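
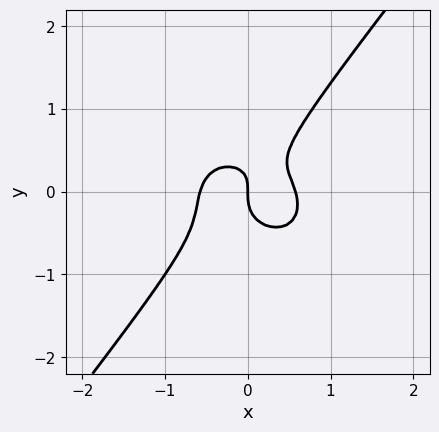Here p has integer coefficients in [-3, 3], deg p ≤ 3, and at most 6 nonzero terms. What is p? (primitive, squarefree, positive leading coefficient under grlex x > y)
First, deg p = 3.
Next, from the axis intercepts and sections: it crosses the y-axis at the gridline y = 0; it meets the x-axis at x = 0 (among the integer gridlines).
Finally, these observations pin down the coefficients.

3*x^3 + 2*x*y^2 - 3*y^3 + x*y - x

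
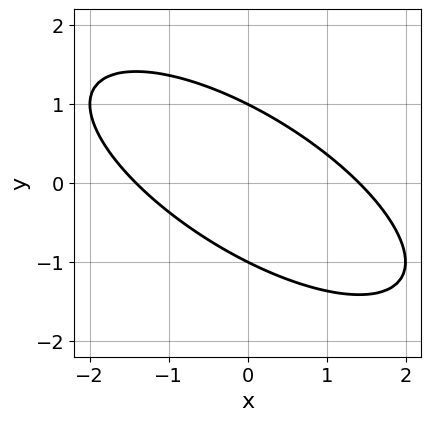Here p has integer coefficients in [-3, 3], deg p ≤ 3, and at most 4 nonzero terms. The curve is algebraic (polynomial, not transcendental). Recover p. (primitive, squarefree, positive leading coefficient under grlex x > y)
x^2 + 2*x*y + 2*y^2 - 2

Degree: no degree-1 curve has this shape, so deg p = 2.
From the axis intercepts and sections: among the integer gridlines, it crosses the y-axis at y ∈ {-1, 1}.
Together with the visible shape, these determine p as stated.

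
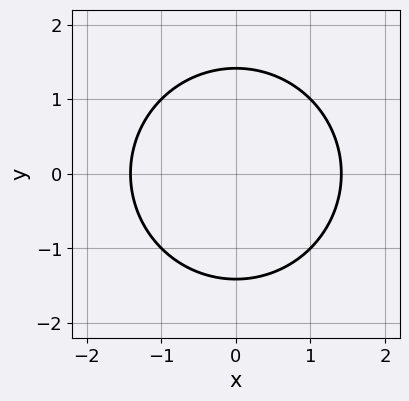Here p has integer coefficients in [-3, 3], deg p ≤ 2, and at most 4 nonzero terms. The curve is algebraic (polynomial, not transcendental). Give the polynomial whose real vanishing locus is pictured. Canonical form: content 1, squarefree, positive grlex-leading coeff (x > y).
x^2 + y^2 - 2

1. Degree: the shape is more complex than any degree-1 curve, so deg p = 2.
2. Symmetries: mirror symmetry x ↦ −x ⇒ only even powers of x; mirror symmetry y ↦ −y ⇒ only even powers of y.
3. Solving for integer coefficients yields p as stated.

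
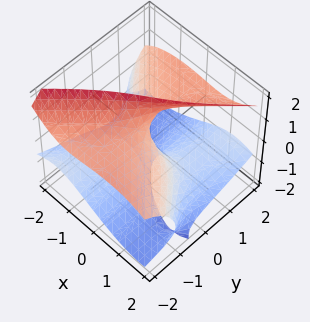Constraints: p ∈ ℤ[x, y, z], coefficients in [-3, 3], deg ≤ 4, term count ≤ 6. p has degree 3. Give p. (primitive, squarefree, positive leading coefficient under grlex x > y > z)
x^3 - x*y^2 - 3*y*z^2 + 3*x*z + 3*y

1. The degree is 3 — the shape is more complex than any degree-2 surface.
2. Checking where it meets the axes: it meets the y-axis at y = 0 (among the integer gridlines); the visible z-axis segment lies entirely on the surface.
3. Putting this together gives p.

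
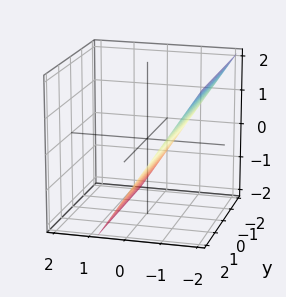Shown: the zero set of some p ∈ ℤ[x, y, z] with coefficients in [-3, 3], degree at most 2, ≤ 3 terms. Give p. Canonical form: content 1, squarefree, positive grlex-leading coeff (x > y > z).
First, degree: every cross-section is a straight line — this is a plane, so deg p = 1.
Then, reading off the gridlines: no y-intercept at any integer in the box; it meets the z-axis at z = -1 (among the integer gridlines).
Finally, putting this together gives p.

3*x + 2*z + 2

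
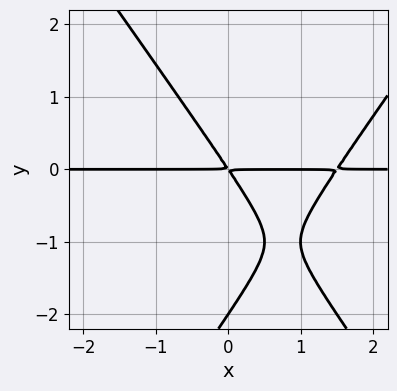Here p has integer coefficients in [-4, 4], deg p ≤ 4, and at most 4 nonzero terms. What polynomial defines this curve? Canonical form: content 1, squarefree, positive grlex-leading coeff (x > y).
2*x^2*y - y^3 - 3*x*y - 2*y^2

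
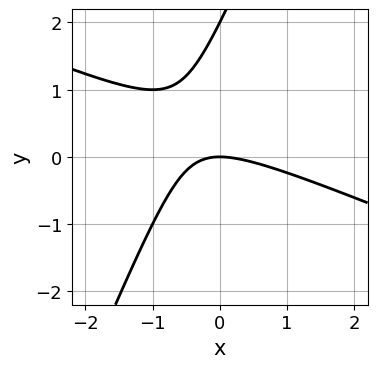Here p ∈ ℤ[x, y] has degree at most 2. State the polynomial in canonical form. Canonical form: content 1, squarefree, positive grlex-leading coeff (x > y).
x^2 + 2*x*y - y^2 + 2*y

(a) deg p = 2.
(b) From the visible intercepts: among the integer gridlines, it crosses the y-axis at y ∈ {0, 2}; it meets the x-axis at x = 0 (among the integer gridlines).
(c) Fitting integer coefficients to these (and the overall shape) gives p.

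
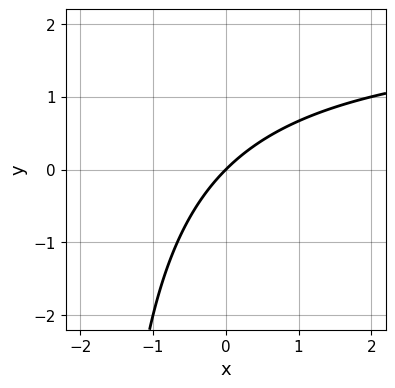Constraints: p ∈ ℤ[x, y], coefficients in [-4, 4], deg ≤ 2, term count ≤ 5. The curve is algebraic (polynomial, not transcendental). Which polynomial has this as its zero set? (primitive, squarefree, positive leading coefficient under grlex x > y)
(a) The degree is 2 — the shape is more complex than any degree-1 curve.
(b) From the visible intercepts: one y-axis crossing is at y = 0; it crosses the x-axis at the gridline x = 0.
(c) Assembling these constraints gives the stated polynomial.

x*y - 2*x + 2*y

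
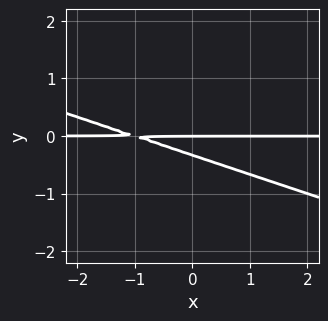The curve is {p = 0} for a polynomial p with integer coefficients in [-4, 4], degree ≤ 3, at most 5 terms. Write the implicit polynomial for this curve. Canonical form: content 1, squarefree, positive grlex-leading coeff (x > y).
The degree is 2 — no degree-1 curve has this shape.
Observable constraints: one y-axis crossing is at y = 0; the visible x-axis segment lies entirely on the curve.
These observations pin down the coefficients.

x*y + 3*y^2 + y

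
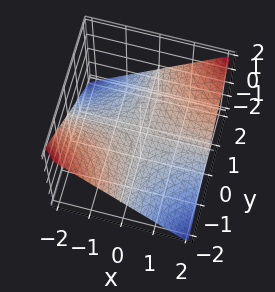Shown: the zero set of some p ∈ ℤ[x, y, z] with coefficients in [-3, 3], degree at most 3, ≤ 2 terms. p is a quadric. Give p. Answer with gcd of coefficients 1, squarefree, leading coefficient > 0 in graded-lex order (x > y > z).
x*y - 2*z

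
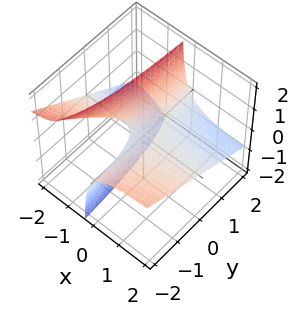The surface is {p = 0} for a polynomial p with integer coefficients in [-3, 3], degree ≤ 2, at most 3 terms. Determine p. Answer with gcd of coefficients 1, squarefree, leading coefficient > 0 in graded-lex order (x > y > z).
deg p = 2. The shape is more complex than any degree-1 surface.
From the visible intercepts: one z-axis crossing is at z = 0; every point of the y-axis in the box is on the surface; the visible x-axis segment lies entirely on the surface.
Fitting integer coefficients to these (and the overall shape) gives p.

x*y + 2*x*z + z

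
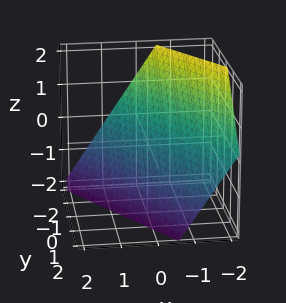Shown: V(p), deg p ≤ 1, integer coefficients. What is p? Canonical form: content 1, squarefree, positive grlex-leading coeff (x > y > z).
1. The degree is 1 — every cross-section is a straight line — this is a plane.
2. Reading off the gridlines: it meets the y-axis at y = -1 (among the integer gridlines); one z-axis crossing is at z = -1.
3. Putting this together gives p.

3*x + 2*y + 2*z + 2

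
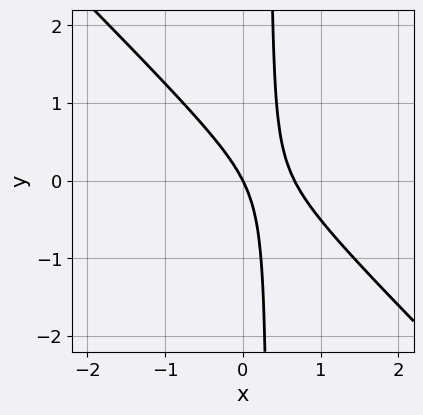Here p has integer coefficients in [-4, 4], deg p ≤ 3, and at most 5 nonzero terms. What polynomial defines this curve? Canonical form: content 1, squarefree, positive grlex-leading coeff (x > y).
3*x^2 + 3*x*y - 2*x - y

The degree is 2 — no degree-1 curve has this shape.
From the axis intercepts and sections: it crosses the x-axis at the gridline x = 0; it meets the y-axis at y = 0 (among the integer gridlines).
Matching integer coefficients to the picture gives p.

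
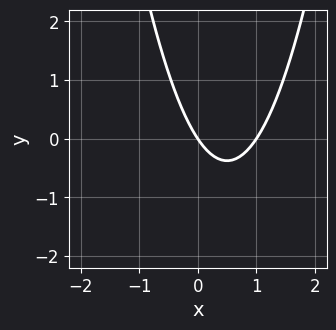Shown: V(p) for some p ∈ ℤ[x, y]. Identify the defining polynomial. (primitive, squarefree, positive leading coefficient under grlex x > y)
1. The degree is 2 — no degree-1 curve has this shape.
2. Observable constraints: among the integer gridlines, it crosses the x-axis at x ∈ {0, 1}; one y-axis crossing is at y = 0.
3. Matching integer coefficients to the picture gives p.

3*x^2 - 3*x - 2*y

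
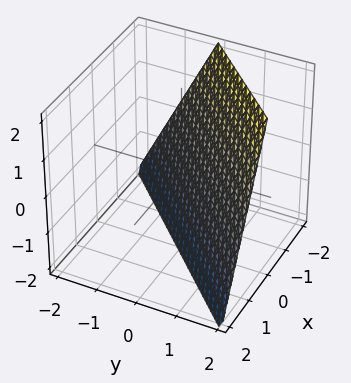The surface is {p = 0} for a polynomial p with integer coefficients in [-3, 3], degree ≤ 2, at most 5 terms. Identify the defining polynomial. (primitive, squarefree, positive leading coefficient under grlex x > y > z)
(a) deg p = 1. The surface is flat (a plane).
(b) Against the integer gridlines: it meets the x-axis at x = -1 (among the integer gridlines); one z-axis crossing is at z = -2.
(c) Solving for integer coefficients yields p as stated. Check: (0, 1, 0) on the y-axis lies on the surface, and p(0, 1, 0) = 0. ✓

2*x - 2*y + z + 2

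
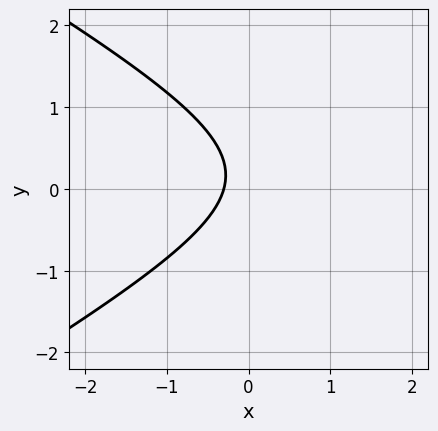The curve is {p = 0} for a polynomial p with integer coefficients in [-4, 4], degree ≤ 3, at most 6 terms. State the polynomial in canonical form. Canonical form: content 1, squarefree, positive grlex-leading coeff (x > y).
First, deg p = 2. A generic line meets the curve in up to 2 points.
Next, from the axis intercepts and sections: the curve avoids every integer y-axis point in the box.
Finally, these observations pin down the coefficients.

x^2 - 3*y^2 - 3*x + y - 1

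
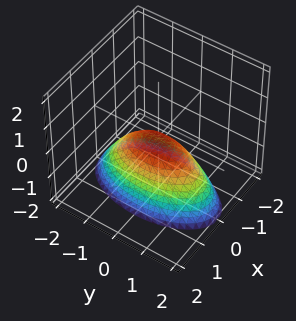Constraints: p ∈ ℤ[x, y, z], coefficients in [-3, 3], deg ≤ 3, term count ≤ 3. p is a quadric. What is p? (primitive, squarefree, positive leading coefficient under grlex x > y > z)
3*x^2 + y^2 + 2*z

1. Degree: a single bowl opening along one axis; a quadric, so deg p = 2.
2. Symmetries: the y ↦ −y reflection is a symmetry, so y appears only in even powers; mirror symmetry x ↦ −x ⇒ only even powers of x.
3. Against the integer gridlines: one y-axis crossing is at y = 0; it crosses the z-axis at the gridline z = 0; one x-axis crossing is at x = 0.
4. Fitting integer coefficients to these (and the overall shape) gives p.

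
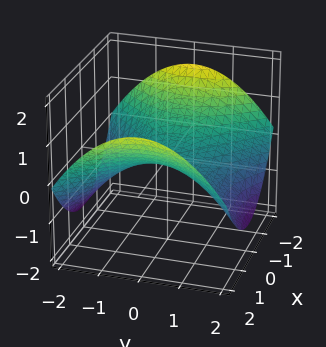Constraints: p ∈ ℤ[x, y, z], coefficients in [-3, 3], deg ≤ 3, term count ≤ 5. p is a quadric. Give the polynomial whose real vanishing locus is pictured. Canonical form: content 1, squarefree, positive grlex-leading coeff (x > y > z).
x^2 - y^2 - 3*z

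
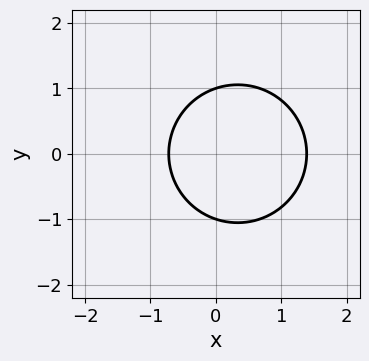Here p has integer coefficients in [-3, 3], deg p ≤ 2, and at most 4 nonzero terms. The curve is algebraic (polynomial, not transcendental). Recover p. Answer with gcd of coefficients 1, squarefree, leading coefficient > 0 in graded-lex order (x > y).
3*x^2 + 3*y^2 - 2*x - 3

(a) The degree is 2 — no degree-1 curve has this shape.
(b) Symmetries: the y ↦ −y reflection is a symmetry, so y appears only in even powers.
(c) From the visible intercepts: among the integer gridlines, it crosses the y-axis at y ∈ {-1, 1}.
(d) Solving for integer coefficients yields p as stated.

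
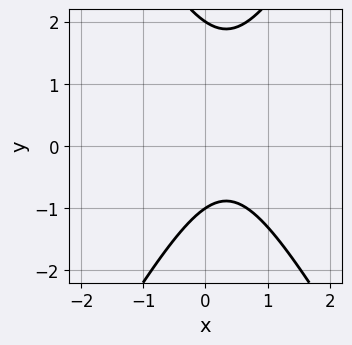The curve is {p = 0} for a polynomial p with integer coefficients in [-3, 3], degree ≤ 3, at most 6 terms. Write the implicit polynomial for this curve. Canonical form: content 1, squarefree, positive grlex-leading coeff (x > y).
3*x^2 - y^2 - 2*x + y + 2

(a) The degree is 2 — a generic line meets the curve in up to 2 points.
(b) Observable constraints: the curve avoids every integer x-axis point in the box; the y-axis gridline crossings are at y ∈ {-1, 2}.
(c) Matching integer coefficients to the picture gives p.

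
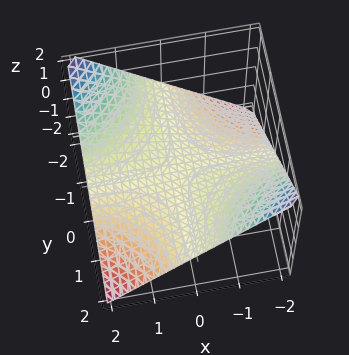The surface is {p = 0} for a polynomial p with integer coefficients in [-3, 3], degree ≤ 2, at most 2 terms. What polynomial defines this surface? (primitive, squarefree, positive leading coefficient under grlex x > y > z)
x*y + 2*z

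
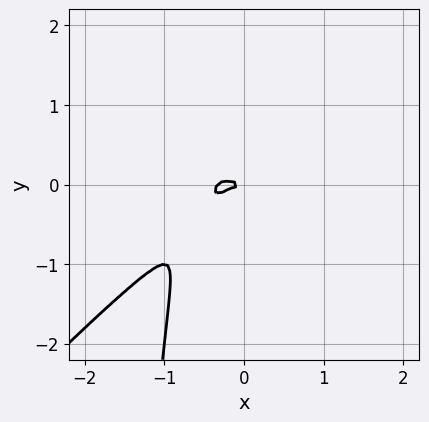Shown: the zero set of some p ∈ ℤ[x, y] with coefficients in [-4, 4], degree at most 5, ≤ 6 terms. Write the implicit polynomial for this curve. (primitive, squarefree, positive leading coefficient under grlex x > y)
(a) deg p = 4.
(b) Checking where it meets the axes: it meets the x-axis at x = 0 (among the integer gridlines); it crosses the y-axis at the gridline y = 0.
(c) Solving for integer coefficients yields p as stated.

3*x^4 - 3*x^3*y + x^3 + y^2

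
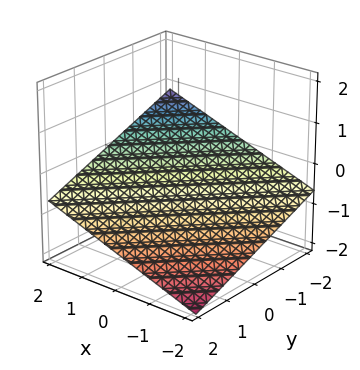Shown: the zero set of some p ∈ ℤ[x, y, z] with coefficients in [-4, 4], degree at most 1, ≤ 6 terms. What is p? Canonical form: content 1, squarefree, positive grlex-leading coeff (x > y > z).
deg p = 1.
Against the integer gridlines: one x-axis crossing is at x = 2; it crosses the y-axis at the gridline y = -2.
Assembling these constraints gives the stated polynomial.

x - y - 3*z - 2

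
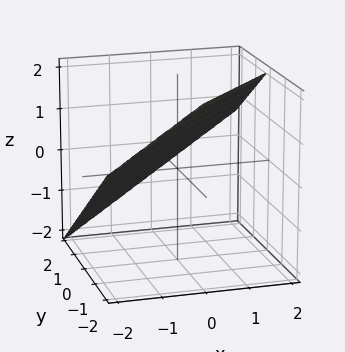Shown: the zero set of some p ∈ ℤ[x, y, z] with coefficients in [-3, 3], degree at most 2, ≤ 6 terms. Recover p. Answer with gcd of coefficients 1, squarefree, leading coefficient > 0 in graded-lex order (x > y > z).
1. Degree: the surface is flat (a plane), so deg p = 1.
2. From the axis intercepts and sections: it meets the x-axis at x = -1 (among the integer gridlines); one y-axis crossing is at y = 1.
3. These observations pin down the coefficients.

2*x - 2*y - 3*z + 2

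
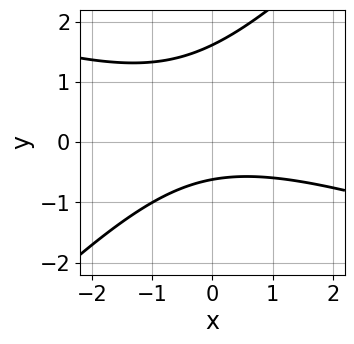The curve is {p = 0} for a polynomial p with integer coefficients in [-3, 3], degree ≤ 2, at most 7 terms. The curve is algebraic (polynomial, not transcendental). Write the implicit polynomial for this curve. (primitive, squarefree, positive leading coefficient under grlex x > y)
x^2 + 2*x*y - 3*y^2 + 3*y + 3

(a) Degree: no degree-1 curve has this shape, so deg p = 2.
(b) Reading off the gridlines: the curve avoids every integer x-axis point in the box.
(c) Matching integer coefficients to the picture gives p.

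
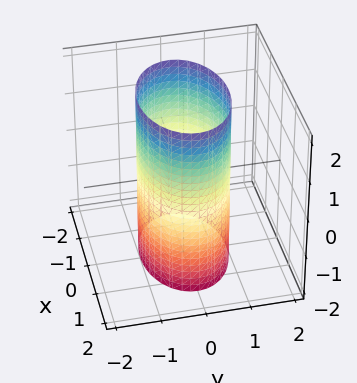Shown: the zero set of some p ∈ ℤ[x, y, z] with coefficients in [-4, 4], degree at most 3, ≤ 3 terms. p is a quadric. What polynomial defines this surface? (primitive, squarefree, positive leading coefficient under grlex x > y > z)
(a) deg p = 2. A cylinder; a quadric.
(b) Symmetries: the x ↦ −x reflection is a symmetry, so x appears only in even powers; mirror symmetry z ↦ −z ⇒ only even powers of z; the y ↦ −y reflection is a symmetry, so y appears only in even powers.
(c) Against the integer gridlines: among the integer gridlines, it crosses the y-axis at y ∈ {-1, 1}; no z-intercept at any integer in the box.
(d) Matching integer coefficients to the picture gives p.

x^2 + 2*y^2 - 2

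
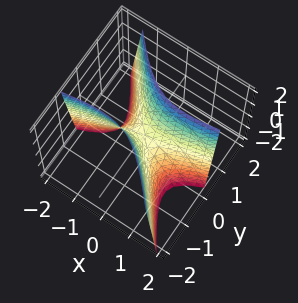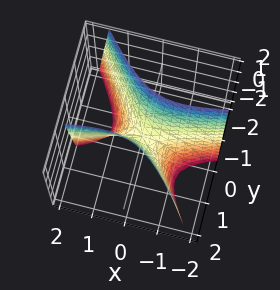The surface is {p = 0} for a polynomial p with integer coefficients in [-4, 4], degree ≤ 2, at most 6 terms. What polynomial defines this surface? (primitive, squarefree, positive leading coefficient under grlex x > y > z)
1. Degree: a generic line meets the surface in up to 2 points, so deg p = 2.
2. Checking where it meets the axes: it meets the z-axis at z = 0 (among the integer gridlines); it meets the x-axis at x = 0 (among the integer gridlines).
3. The integer polynomial consistent with all of this is the stated p.

x^2 - 3*x*y - 3*y^2 + z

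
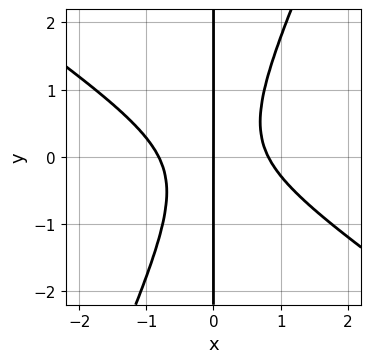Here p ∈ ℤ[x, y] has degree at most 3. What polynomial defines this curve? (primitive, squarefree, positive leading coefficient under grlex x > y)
3*x^3 + 3*x^2*y - 2*x*y^2 - 2*x

First, the degree is 3 — a generic line meets the curve in up to 3 points.
Then, checking where it meets the axes: it crosses the x-axis at the gridline x = 0; every point of the y-axis in the box is on the curve.
Finally, together with the visible shape, these determine p as stated.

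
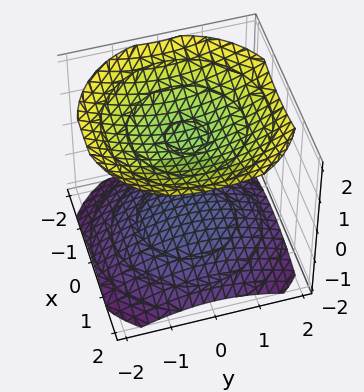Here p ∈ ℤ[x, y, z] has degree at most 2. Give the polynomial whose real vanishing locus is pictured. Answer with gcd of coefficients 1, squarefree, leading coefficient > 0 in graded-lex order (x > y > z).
x^2 + y^2 - 2*z^2 + 3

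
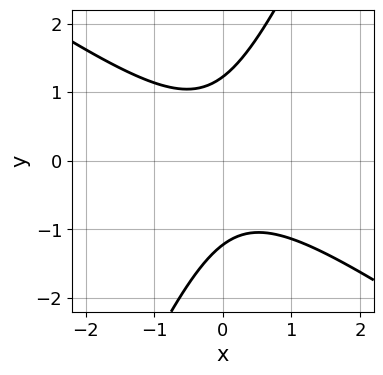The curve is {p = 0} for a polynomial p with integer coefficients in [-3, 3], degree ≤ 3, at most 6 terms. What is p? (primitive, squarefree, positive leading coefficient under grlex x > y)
3*x^2 + 3*x*y - 2*y^2 + 3

(a) The degree is 2 — the shape is more complex than any degree-1 curve.
(b) From the visible intercepts: the curve avoids every integer x-axis point in the box.
(c) The integer polynomial consistent with all of this is the stated p.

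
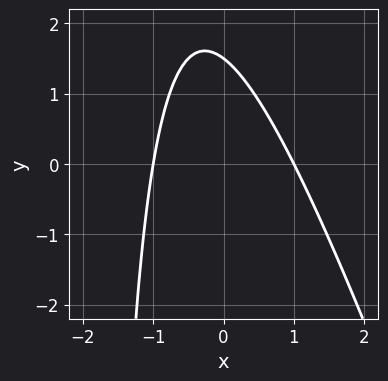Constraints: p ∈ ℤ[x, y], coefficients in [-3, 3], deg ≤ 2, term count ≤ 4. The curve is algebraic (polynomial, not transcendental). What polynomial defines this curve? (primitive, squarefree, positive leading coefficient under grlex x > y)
First, deg p = 2. The shape is more complex than any degree-1 curve.
Next, observable constraints: the x-axis gridline crossings are at x ∈ {-1, 1}.
Finally, matching integer coefficients to the picture gives p.

3*x^2 + x*y + 2*y - 3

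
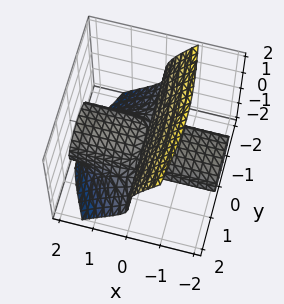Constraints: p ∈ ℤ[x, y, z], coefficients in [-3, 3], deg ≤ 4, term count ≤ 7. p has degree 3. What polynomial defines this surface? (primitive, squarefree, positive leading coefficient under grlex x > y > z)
x*y^2 + 3*x*z^2 + 2*z^3 + 3*x*z + z^2

First, the degree is 3 — the shape is more complex than any degree-2 surface.
Then, checking where it meets the axes: every point of the y-axis in the box is on the surface; the visible x-axis segment lies entirely on the surface.
Finally, fitting integer coefficients to these (and the overall shape) gives p.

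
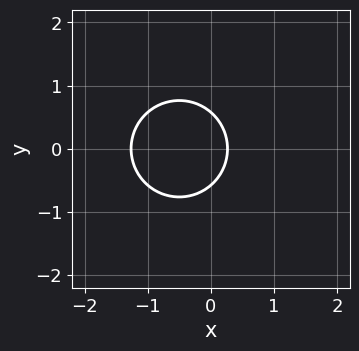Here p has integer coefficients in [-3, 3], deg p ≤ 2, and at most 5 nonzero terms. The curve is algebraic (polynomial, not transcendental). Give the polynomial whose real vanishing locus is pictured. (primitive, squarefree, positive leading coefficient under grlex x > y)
3*x^2 + 3*y^2 + 3*x - 1

1. deg p = 2. The shape is more complex than any degree-1 curve.
2. Symmetries: the y ↦ −y reflection is a symmetry, so y appears only in even powers.
3. The integer polynomial consistent with all of this is the stated p.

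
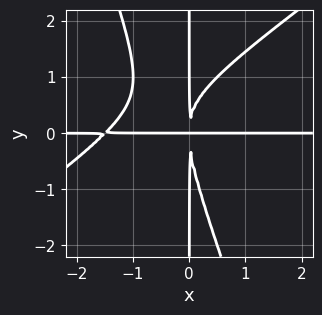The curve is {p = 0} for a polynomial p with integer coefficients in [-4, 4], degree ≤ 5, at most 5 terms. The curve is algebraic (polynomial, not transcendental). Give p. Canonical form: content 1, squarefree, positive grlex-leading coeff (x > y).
First, degree: no degree-3 curve has this shape, so deg p = 4.
Next, from the visible intercepts: every point of the x-axis in the box is on the curve; the visible y-axis segment lies entirely on the curve.
Finally, these observations pin down the coefficients.

2*x^3*y - 2*x^2*y^2 - x*y^3 + 3*x^2*y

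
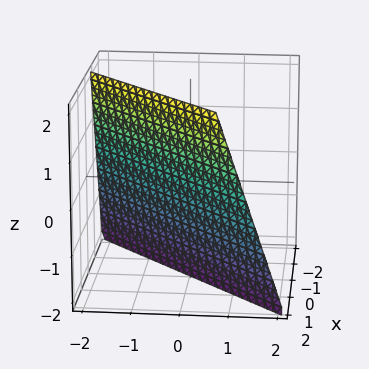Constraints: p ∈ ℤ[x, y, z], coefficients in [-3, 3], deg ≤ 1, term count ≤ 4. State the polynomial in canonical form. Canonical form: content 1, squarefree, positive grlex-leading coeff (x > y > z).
First, the degree is 1 — every cross-section is a straight line — this is a plane.
Next, reading off the gridlines: one z-axis crossing is at z = -2.
Finally, solving for integer coefficients yields p as stated.

3*x - 3*y - z - 2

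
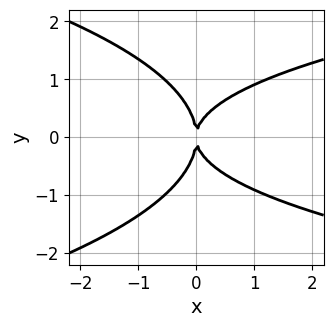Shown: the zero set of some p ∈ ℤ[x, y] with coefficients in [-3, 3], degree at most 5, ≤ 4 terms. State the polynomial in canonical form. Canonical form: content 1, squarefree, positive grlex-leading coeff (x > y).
1. Degree: no degree-3 curve has this shape, so deg p = 4.
2. Symmetries: the y ↦ −y reflection is a symmetry, so y appears only in even powers.
3. Reading off the gridlines: it meets the x-axis at x = 0 (among the integer gridlines); it meets the y-axis at y = 0 (among the integer gridlines).
4. The integer polynomial consistent with all of this is the stated p.

2*y^4 + 2*x*y^2 - 3*x^2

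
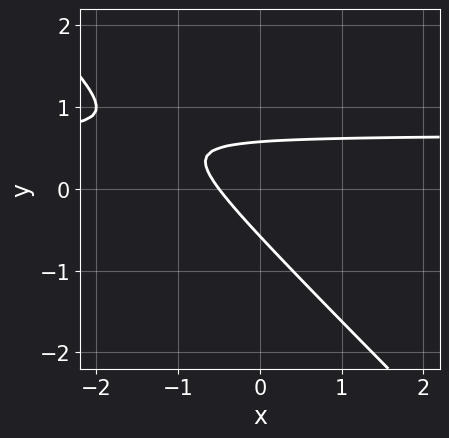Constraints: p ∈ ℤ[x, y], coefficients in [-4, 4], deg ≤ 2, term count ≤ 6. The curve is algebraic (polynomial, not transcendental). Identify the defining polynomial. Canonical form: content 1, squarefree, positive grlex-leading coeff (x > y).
First, deg p = 2. A generic line meets the curve in up to 2 points.
Finally, the integer polynomial consistent with all of this is the stated p.

3*x*y + 3*y^2 - 2*x - 1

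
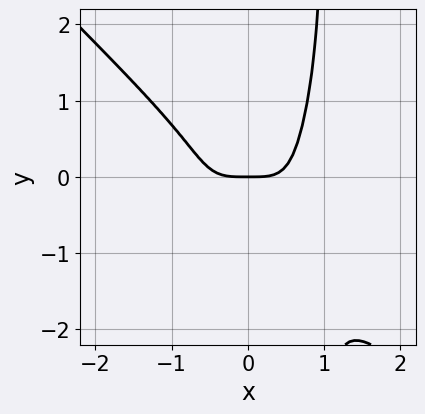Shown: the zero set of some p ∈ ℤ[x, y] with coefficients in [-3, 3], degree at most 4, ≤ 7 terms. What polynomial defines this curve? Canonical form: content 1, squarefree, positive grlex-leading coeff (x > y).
2*x^4 + x^3*y + x*y^3 - y^3 - y

(a) deg p = 4. A generic line meets the curve in up to 4 points.
(b) Checking where it meets the axes: it crosses the y-axis at the gridline y = 0; it crosses the x-axis at the gridline x = 0.
(c) The integer polynomial consistent with all of this is the stated p.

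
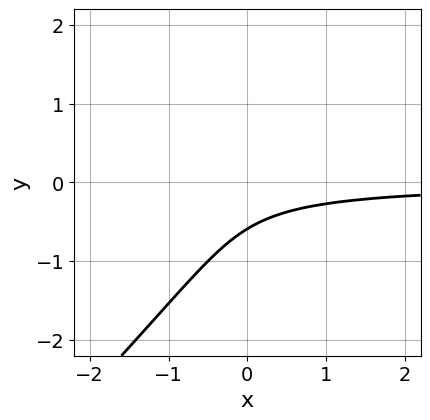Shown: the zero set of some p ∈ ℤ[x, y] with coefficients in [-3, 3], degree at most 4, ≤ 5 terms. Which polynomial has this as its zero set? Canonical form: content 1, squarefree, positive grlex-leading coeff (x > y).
deg p = 3. No degree-2 curve has this shape.
Observable constraints: the curve avoids every integer x-axis point in the box.
The integer polynomial consistent with all of this is the stated p.

2*x*y^2 - 2*y^3 - 2*x*y - y - 1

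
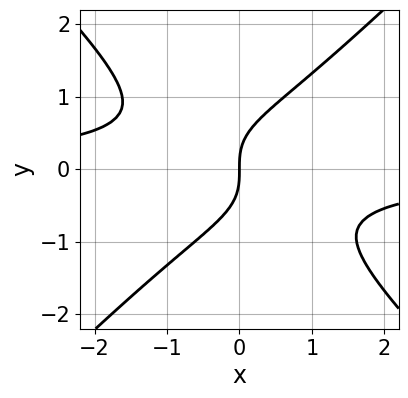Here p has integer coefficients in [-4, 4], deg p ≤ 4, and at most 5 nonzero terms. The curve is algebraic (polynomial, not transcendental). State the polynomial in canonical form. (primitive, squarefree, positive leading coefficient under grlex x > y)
x^2*y - y^3 + x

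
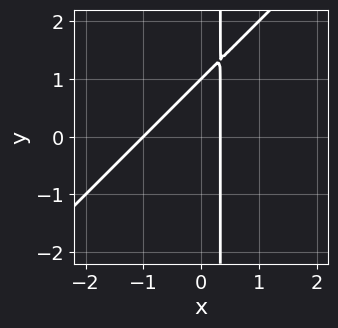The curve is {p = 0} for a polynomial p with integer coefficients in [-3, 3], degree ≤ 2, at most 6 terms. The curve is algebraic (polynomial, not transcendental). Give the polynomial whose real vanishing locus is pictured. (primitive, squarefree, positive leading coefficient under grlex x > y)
3*x^2 - 3*x*y + 2*x + y - 1

(a) The degree is 2 — a generic line meets the curve in up to 2 points.
(b) Checking where it meets the axes: it crosses the x-axis at the gridline x = -1; it meets the y-axis at y = 1 (among the integer gridlines).
(c) Putting this together gives p.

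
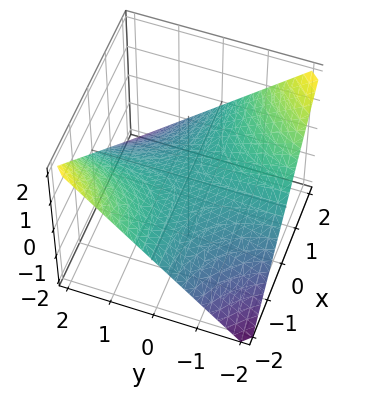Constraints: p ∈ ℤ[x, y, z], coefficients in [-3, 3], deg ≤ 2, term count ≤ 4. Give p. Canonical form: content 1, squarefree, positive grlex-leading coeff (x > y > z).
x*y + 2*z

First, deg p = 2. A saddle surface; a quadric.
Next, against the integer gridlines: the visible x-axis segment lies entirely on the surface; it crosses the z-axis at the gridline z = 0; the visible y-axis segment lies entirely on the surface.
Finally, fitting integer coefficients to these (and the overall shape) gives p.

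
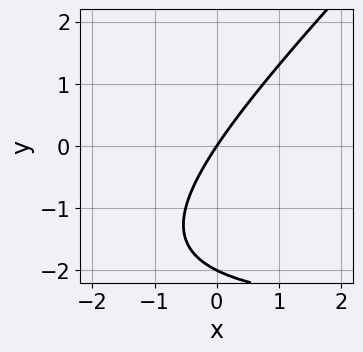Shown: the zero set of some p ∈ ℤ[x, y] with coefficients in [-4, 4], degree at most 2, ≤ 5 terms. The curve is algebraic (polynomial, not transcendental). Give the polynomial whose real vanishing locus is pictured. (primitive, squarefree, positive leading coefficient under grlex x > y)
x*y - y^2 + 3*x - 2*y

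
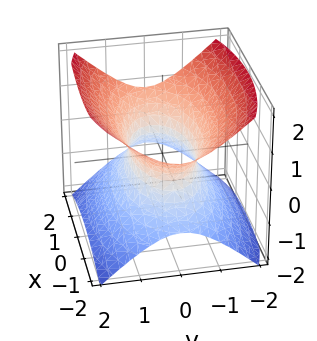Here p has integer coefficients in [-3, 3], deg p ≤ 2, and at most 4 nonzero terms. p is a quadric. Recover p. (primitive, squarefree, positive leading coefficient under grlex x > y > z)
x^2 + 3*y^2 - 3*z^2 - 2

1. deg p = 2.
2. Symmetries: the z ↦ −z reflection is a symmetry, so z appears only in even powers; mirror symmetry x ↦ −x ⇒ only even powers of x; the y ↦ −y reflection is a symmetry, so y appears only in even powers.
3. Against the integer gridlines: the surface avoids every integer z-axis point in the box.
4. Fitting integer coefficients to these (and the overall shape) gives p.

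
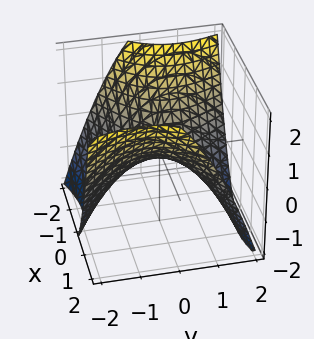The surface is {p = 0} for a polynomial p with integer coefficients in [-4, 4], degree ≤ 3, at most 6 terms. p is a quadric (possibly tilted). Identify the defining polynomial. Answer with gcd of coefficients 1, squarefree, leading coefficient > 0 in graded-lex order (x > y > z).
x^2 - x*y - y^2 - 2*z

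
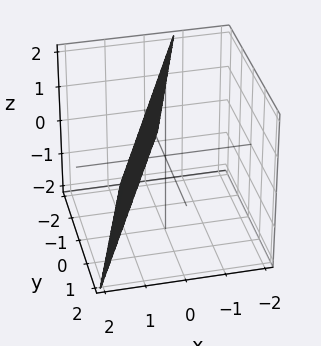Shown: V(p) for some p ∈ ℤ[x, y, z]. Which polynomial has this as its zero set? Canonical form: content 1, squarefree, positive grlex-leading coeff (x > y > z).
3*x - y + z - 2

1. The degree is 1 — every cross-section is a straight line — this is a plane.
2. Checking where it meets the axes: one y-axis crossing is at y = -2; it crosses the z-axis at the gridline z = 2.
3. These observations pin down the coefficients.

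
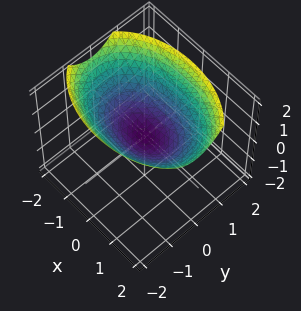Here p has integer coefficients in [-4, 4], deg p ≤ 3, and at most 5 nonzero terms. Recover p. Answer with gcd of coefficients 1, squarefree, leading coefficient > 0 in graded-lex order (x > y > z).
x^2 + 2*y^2 - 3*z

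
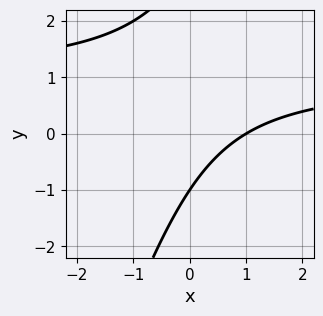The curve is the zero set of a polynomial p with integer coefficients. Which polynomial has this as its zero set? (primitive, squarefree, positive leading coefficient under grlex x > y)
1. Degree: a generic line meets the curve in up to 2 points, so deg p = 2.
2. From the visible intercepts: it meets the y-axis at y = -1 (among the integer gridlines); it crosses the x-axis at the gridline x = 1.
3. Solving for integer coefficients yields p as stated.

3*x*y - y^2 - 3*x + 2*y + 3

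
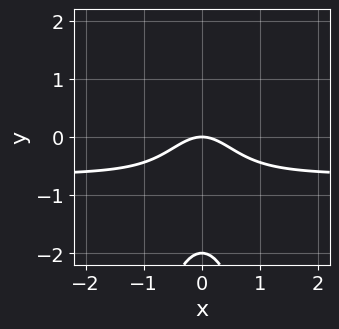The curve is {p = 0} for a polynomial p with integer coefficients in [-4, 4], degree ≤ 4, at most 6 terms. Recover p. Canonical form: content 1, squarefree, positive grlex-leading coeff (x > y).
The degree is 3 — a generic line meets the curve in up to 3 points.
Symmetries: the x ↦ −x reflection is a symmetry, so x appears only in even powers.
Against the integer gridlines: it crosses the x-axis at the gridline x = 0; the y-axis gridline crossings are at y ∈ {-2, 0}.
The integer polynomial consistent with all of this is the stated p.

3*x^2*y + 2*x^2 + y^2 + 2*y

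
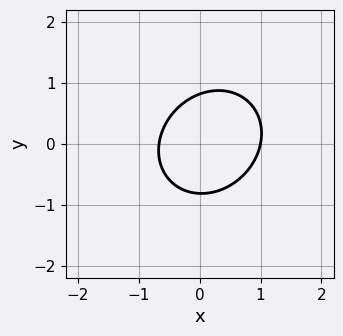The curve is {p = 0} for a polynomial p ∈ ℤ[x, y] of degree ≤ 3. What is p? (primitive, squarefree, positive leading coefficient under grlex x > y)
3*x^2 - x*y + 3*y^2 - x - 2

First, deg p = 2. A generic line meets the curve in up to 2 points.
Then, reading off the gridlines: it crosses the x-axis at the gridline x = 1.
Finally, assembling these constraints gives the stated polynomial.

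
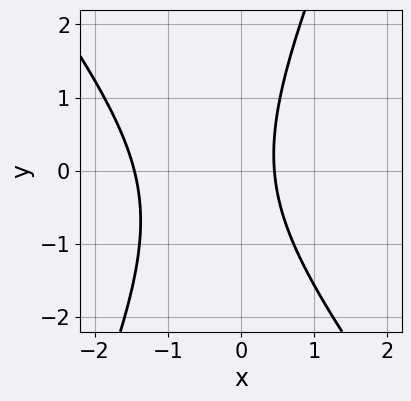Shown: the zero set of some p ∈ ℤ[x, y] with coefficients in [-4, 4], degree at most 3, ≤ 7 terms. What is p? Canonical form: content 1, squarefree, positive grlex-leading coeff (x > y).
First, the degree is 2 — a generic line meets the curve in up to 2 points.
Next, observable constraints: no y-intercept at any integer in the box.
Finally, solving for integer coefficients yields p as stated.

3*x^2 + x*y - y^2 + 3*x - 2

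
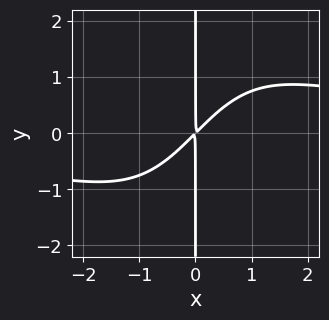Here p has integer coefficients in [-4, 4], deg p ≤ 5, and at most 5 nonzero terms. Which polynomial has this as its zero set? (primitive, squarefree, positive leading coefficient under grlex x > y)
1. deg p = 4. No degree-3 curve has this shape.
2. Against the integer gridlines: the visible y-axis segment lies entirely on the curve.
3. Matching integer coefficients to the picture gives p.

x^3*y - 3*x^2 + 3*x*y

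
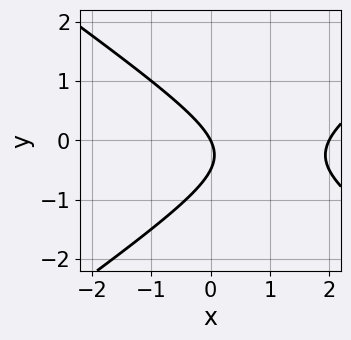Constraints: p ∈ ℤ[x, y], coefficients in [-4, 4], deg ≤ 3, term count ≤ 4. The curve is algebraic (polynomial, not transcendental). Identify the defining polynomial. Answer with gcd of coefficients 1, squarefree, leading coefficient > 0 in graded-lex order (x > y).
(a) deg p = 2. The shape is more complex than any degree-1 curve.
(b) Against the integer gridlines: the x-axis gridline crossings are at x ∈ {0, 2}; it meets the y-axis at y = 0 (among the integer gridlines).
(c) Putting this together gives p.

x^2 - 2*y^2 - 2*x - y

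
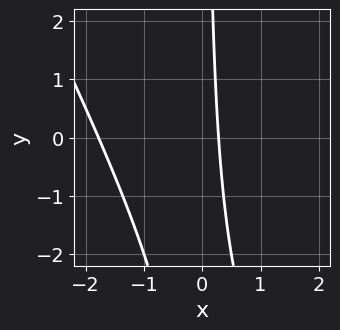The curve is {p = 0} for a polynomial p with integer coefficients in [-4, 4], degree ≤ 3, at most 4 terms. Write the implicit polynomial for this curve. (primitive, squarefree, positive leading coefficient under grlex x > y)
1. The degree is 2 — a generic line meets the curve in up to 2 points.
2. Against the integer gridlines: the curve avoids every integer y-axis point in the box.
3. These observations pin down the coefficients.

2*x^2 + x*y + 3*x - 1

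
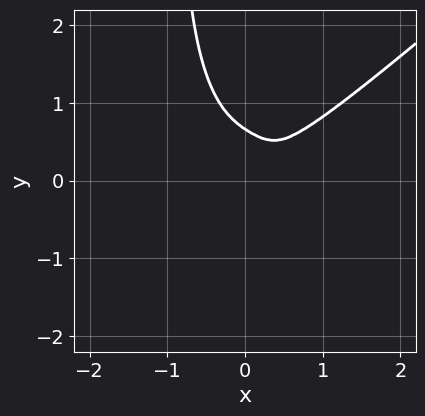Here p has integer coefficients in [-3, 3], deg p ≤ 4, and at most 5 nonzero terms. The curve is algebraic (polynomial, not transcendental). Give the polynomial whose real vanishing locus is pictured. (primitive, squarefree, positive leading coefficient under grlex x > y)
2*x^4 - 3*x*y^3 - 3*y^3 + 2*y^2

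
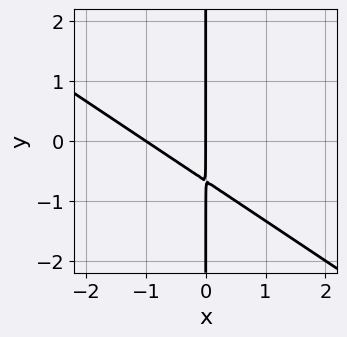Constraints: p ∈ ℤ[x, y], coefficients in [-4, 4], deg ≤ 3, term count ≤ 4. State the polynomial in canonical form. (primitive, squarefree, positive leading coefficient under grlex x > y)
2*x^2 + 3*x*y + 2*x

(a) deg p = 2. A generic line meets the curve in up to 2 points.
(b) Reading off the gridlines: every point of the y-axis in the box is on the curve; the x-axis gridline crossings are at x ∈ {-1, 0}.
(c) Assembling these constraints gives the stated polynomial.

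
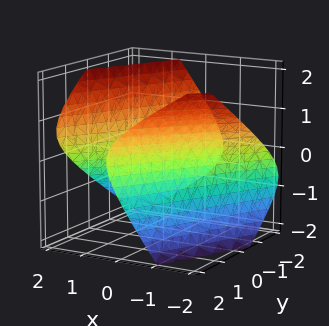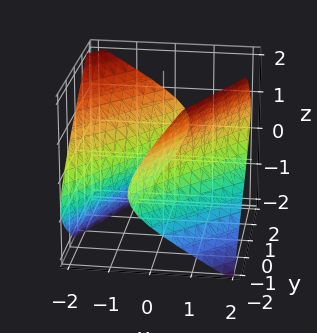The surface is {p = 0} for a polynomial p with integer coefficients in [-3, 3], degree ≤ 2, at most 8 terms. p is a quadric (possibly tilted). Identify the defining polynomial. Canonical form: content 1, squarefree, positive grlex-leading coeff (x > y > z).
First, I count 2 distinct pieces. Treating them together as one polynomial.
Next, the degree is 2 — no degree-1 surface has this shape.
Next, observable constraints: no z-intercept at any integer in the box; among the integer gridlines, it crosses the x-axis at x ∈ {-1, 1}.
Finally, together with the visible shape, these determine p as stated.

2*x^2 - 3*x*y + 2*x*z + y^2 - 3*z^2 - 2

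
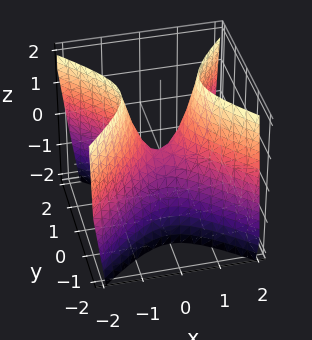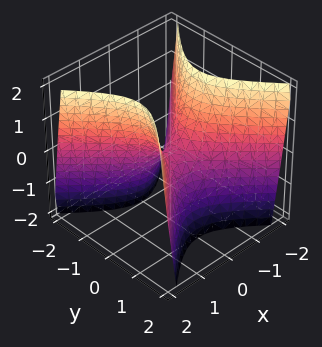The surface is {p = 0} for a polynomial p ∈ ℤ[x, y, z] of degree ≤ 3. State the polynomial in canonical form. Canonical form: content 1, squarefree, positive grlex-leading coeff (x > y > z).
2*x^2 - 2*y^2 - z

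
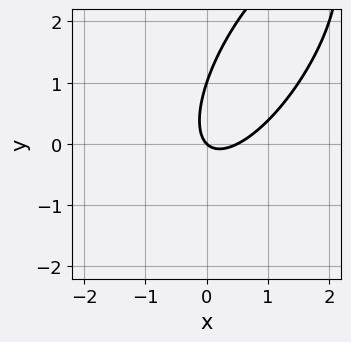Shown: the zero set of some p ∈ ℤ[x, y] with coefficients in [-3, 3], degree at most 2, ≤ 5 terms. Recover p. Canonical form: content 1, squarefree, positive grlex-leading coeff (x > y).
2*x^2 - 2*x*y + y^2 - x - y

(a) The degree is 2 — a generic line meets the curve in up to 2 points.
(b) Against the integer gridlines: the y-axis gridline crossings are at y ∈ {0, 1}; one x-axis crossing is at x = 0.
(c) The integer polynomial consistent with all of this is the stated p.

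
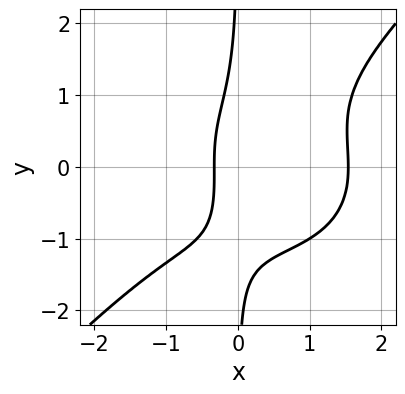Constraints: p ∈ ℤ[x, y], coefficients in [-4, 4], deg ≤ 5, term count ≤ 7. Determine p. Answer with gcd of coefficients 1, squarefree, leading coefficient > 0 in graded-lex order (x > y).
x^4 + x^2*y^2 - 2*x*y^3 - 3*x - 1

The degree is 4 — the shape is more complex than any degree-3 curve.
Checking where it meets the axes: the curve avoids every integer y-axis point in the box.
Fitting integer coefficients to these (and the overall shape) gives p.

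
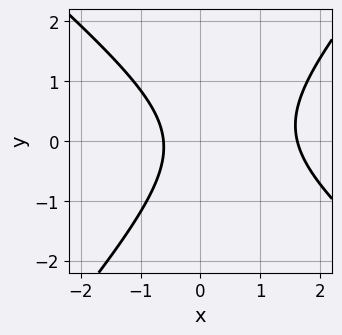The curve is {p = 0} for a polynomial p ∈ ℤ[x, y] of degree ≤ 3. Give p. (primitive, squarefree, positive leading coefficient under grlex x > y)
1. Degree: a generic line meets the curve in up to 2 points, so deg p = 2.
2. Reading off the gridlines: no y-intercept at any integer in the box.
3. Together with the visible shape, these determine p as stated.

3*x^2 + x*y - 3*y^2 - 3*x - 3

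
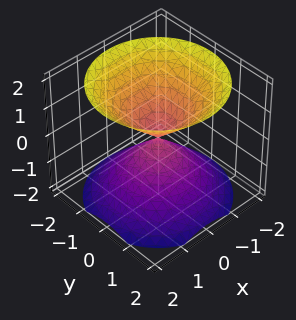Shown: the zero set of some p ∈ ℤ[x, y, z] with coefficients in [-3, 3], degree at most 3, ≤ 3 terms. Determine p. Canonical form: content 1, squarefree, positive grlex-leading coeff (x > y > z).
x^2 + y^2 - z^2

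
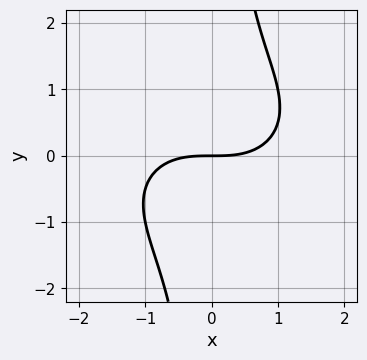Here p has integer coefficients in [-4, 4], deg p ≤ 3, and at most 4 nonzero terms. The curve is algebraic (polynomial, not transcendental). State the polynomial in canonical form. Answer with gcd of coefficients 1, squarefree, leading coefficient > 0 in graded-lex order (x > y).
(a) Degree: no degree-2 curve has this shape, so deg p = 3.
(b) Observable constraints: it meets the y-axis at y = 0 (among the integer gridlines); one x-axis crossing is at x = 0.
(c) These observations pin down the coefficients.

x^3 + 2*x*y^2 - 3*y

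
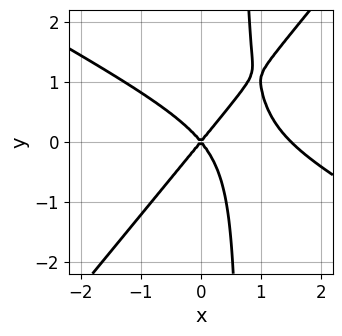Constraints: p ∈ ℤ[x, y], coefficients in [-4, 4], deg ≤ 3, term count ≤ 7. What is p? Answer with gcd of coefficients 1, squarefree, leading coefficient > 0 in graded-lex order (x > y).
2*x^3 + 2*x^2*y - 3*x*y^2 - 3*x^2 + 2*y^2

First, degree: no degree-2 curve has this shape, so deg p = 3.
Next, against the integer gridlines: one x-axis crossing is at x = 0; one y-axis crossing is at y = 0.
Finally, fitting integer coefficients to these (and the overall shape) gives p.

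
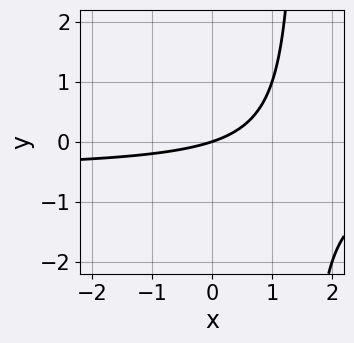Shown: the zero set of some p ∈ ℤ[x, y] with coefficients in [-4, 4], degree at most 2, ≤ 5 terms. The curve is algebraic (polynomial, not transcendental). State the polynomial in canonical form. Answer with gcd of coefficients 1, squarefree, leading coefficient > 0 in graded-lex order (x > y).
(a) deg p = 2. No degree-1 curve has this shape.
(b) From the visible intercepts: it meets the x-axis at x = 0 (among the integer gridlines); it crosses the y-axis at the gridline y = 0.
(c) Matching integer coefficients to the picture gives p.

2*x*y + x - 3*y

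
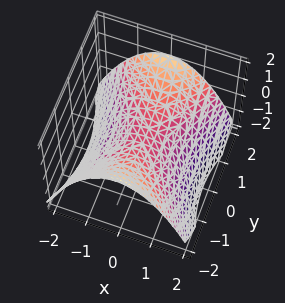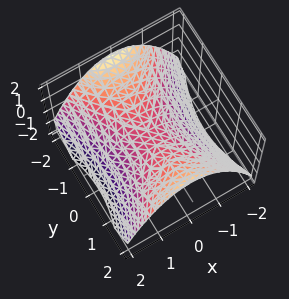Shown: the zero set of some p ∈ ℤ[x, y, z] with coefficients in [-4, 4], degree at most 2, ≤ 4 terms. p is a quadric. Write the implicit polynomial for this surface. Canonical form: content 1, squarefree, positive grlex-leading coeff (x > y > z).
Degree: a hyperbolic paraboloid; a quadric, so deg p = 2.
Symmetries: the x ↦ −x reflection is a symmetry, so x appears only in even powers; it's symmetric under y → −y, forcing even powers of y.
Observable constraints: one y-axis crossing is at y = 0; it crosses the z-axis at the gridline z = 0; it crosses the x-axis at the gridline x = 0.
Assembling these constraints gives the stated polynomial.

2*x^2 - y^2 + 3*z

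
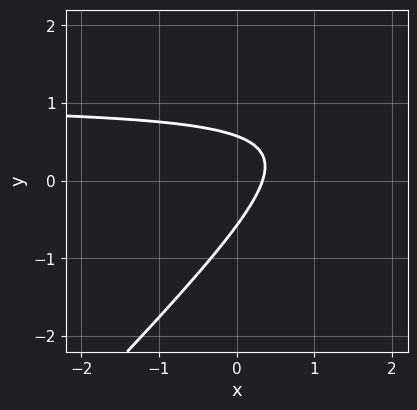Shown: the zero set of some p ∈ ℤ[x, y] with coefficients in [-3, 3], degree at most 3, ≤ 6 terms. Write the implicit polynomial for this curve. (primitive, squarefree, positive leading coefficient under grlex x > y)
3*x*y - 3*y^2 - 3*x + 1

1. deg p = 2. No degree-1 curve has this shape.
2. Putting this together gives p.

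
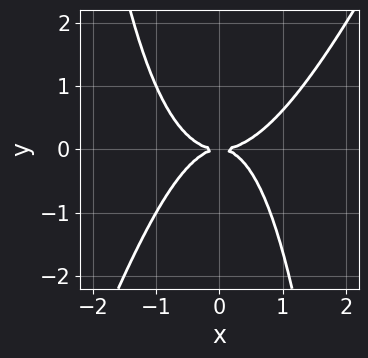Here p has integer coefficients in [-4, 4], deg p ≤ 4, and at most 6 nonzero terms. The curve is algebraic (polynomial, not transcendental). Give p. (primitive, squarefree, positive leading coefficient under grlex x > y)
The degree is 4 — the shape is more complex than any degree-3 curve.
Against the integer gridlines: one x-axis crossing is at x = 0; it crosses the y-axis at the gridline y = 0.
Together with the visible shape, these determine p as stated.

2*x^4 - x^3*y - x^2*y - 2*y^2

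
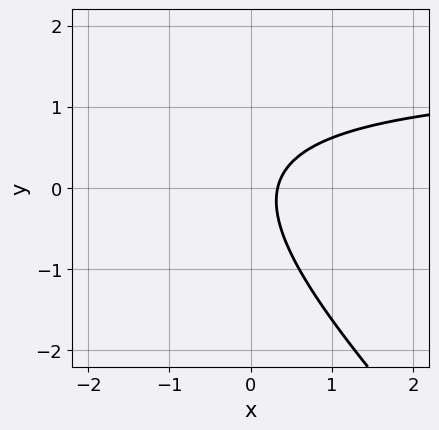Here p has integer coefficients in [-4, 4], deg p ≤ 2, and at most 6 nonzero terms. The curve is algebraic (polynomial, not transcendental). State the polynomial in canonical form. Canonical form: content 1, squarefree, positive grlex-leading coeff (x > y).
First, degree: a generic line meets the curve in up to 2 points, so deg p = 2.
Next, reading off the gridlines: it misses every integer gridline on the y-axis.
Finally, the integer polynomial consistent with all of this is the stated p.

2*x*y + 2*y^2 - 3*x + 1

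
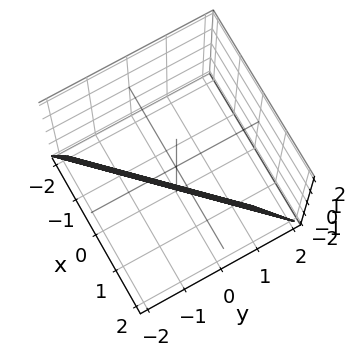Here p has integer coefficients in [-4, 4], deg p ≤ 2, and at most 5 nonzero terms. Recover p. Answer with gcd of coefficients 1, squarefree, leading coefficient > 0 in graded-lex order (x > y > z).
deg p = 1. Every cross-section is a straight line — this is a plane.
Observable constraints: it meets the z-axis at z = -2 (among the integer gridlines).
Fitting integer coefficients to these (and the overall shape) gives p.

3*x - 3*y - z - 2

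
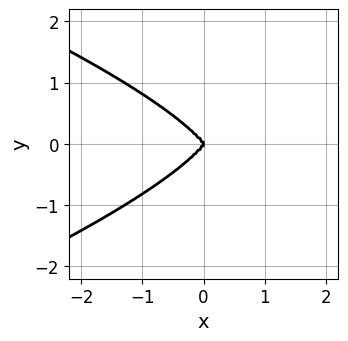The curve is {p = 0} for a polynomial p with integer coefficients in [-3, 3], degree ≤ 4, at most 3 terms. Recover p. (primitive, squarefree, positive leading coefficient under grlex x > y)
Degree: a generic line meets the curve in up to 4 points, so deg p = 4.
Symmetries: it's symmetric under y → −y, forcing even powers of y.
From the axis intercepts and sections: it crosses the x-axis at the gridline x = 0; one y-axis crossing is at y = 0.
Solving for integer coefficients yields p as stated.

3*y^4 + 2*x^3 - x*y^2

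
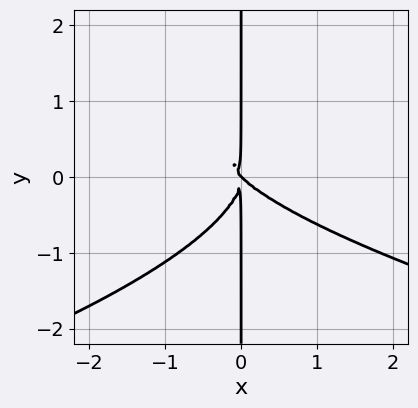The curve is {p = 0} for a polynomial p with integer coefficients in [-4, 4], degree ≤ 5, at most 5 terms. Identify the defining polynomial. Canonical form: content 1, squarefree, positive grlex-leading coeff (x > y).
3*x*y^3 + 2*x^3 + 2*x^2*y

First, degree: a generic line meets the curve in up to 4 points, so deg p = 4.
Next, observable constraints: it meets the x-axis at x = 0 (among the integer gridlines); the visible y-axis segment lies entirely on the curve.
Finally, fitting integer coefficients to these (and the overall shape) gives p.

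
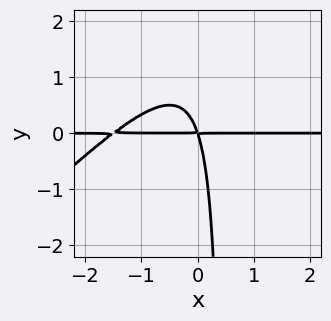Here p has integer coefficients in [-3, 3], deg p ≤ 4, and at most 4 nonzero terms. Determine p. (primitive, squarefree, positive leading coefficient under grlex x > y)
2*x^2*y - 2*x*y^2 + 3*x*y + y^2

1. Degree: a generic line meets the curve in up to 3 points, so deg p = 3.
2. Reading off the gridlines: every point of the x-axis in the box is on the curve.
3. The integer polynomial consistent with all of this is the stated p.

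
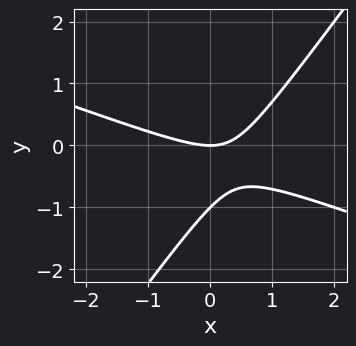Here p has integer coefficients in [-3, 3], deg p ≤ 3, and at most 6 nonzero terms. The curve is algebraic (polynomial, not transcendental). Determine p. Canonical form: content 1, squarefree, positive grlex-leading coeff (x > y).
1. Degree: a generic line meets the curve in up to 2 points, so deg p = 2.
2. From the visible intercepts: among the integer gridlines, it crosses the y-axis at y ∈ {-1, 0}; one x-axis crossing is at x = 0.
3. Assembling these constraints gives the stated polynomial.

x^2 + 2*x*y - 2*y^2 - 2*y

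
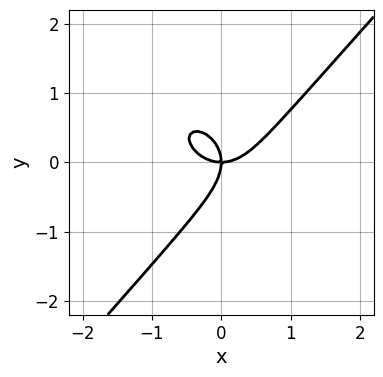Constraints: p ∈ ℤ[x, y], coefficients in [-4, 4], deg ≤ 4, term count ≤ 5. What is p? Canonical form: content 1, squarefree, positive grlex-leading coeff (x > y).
The degree is 3 — the shape is more complex than any degree-2 curve.
Checking where it meets the axes: one x-axis crossing is at x = 0; it meets the y-axis at y = 0 (among the integer gridlines).
Putting this together gives p.

3*x^3 + x*y^2 - 3*y^3 - 3*x*y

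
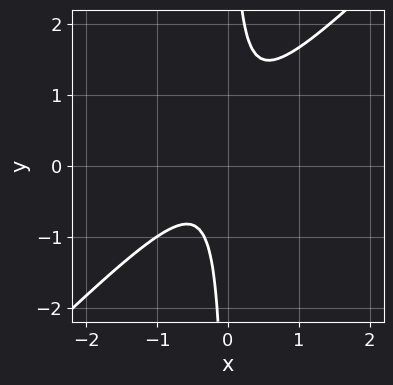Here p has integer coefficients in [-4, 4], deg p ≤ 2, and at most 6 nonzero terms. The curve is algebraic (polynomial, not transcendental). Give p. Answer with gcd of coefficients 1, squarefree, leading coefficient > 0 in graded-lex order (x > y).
3*x^2 - 3*x*y + x + 1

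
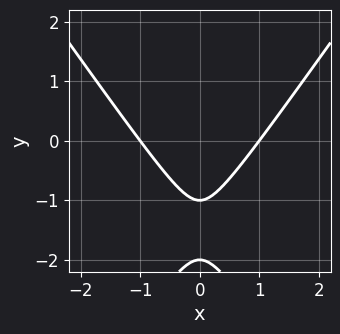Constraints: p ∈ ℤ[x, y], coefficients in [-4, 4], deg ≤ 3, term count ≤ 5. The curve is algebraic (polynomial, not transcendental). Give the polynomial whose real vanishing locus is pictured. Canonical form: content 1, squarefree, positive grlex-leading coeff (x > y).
2*x^2 - y^2 - 3*y - 2

(a) Degree: a generic line meets the curve in up to 2 points, so deg p = 2.
(b) Symmetries: the x ↦ −x reflection is a symmetry, so x appears only in even powers.
(c) Reading off the gridlines: the y-axis gridline crossings are at y ∈ {-2, -1}; among the integer gridlines, it crosses the x-axis at x ∈ {-1, 1}.
(d) Solving for integer coefficients yields p as stated.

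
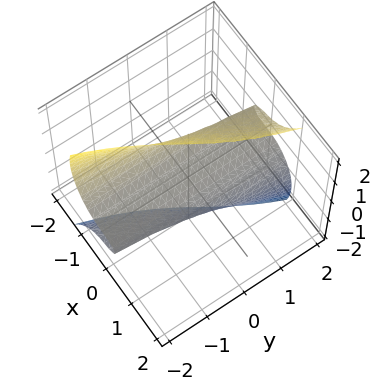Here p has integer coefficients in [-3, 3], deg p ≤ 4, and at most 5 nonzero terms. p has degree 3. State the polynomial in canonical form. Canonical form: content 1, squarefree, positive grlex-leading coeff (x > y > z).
3*x^3 + 3*x*z^2 - 2*y*z^2 - z^3 + 3*z

(a) deg p = 3.
(b) Against the integer gridlines: one x-axis crossing is at x = 0; the visible y-axis segment lies entirely on the surface.
(c) Putting this together gives p.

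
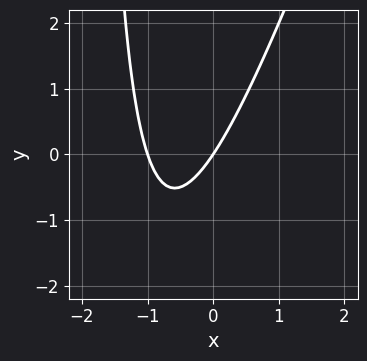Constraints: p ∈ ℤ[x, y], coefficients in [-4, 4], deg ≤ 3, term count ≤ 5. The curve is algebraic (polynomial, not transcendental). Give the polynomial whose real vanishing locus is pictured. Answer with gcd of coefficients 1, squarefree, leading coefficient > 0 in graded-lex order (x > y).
Degree: a generic line meets the curve in up to 2 points, so deg p = 2.
From the visible intercepts: it crosses the y-axis at the gridline y = 0; among the integer gridlines, it crosses the x-axis at x ∈ {-1, 0}.
Putting this together gives p.

3*x^2 - x*y + 3*x - 2*y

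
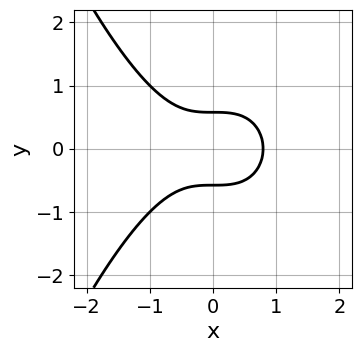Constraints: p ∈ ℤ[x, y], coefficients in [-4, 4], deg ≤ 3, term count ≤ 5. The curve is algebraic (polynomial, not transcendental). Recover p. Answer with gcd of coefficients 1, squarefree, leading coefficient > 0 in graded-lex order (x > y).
2*x^3 + 3*y^2 - 1

First, deg p = 3. A generic line meets the curve in up to 3 points.
Next, symmetries: it's symmetric under y → −y, forcing even powers of y.
Finally, solving for integer coefficients yields p as stated.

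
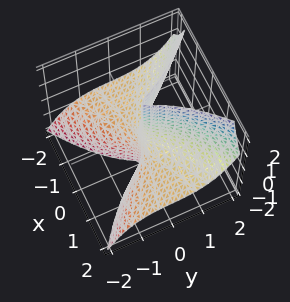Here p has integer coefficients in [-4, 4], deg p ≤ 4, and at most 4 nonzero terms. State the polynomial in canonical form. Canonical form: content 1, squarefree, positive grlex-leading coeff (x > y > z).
3*x^2*z - 2*y^3 + 2*x^2 - y

1. deg p = 3. A generic line meets the surface in up to 3 points.
2. From the visible intercepts: the visible z-axis segment lies entirely on the surface; it crosses the y-axis at the gridline y = 0.
3. Solving for integer coefficients yields p as stated.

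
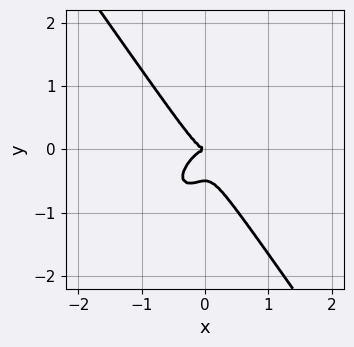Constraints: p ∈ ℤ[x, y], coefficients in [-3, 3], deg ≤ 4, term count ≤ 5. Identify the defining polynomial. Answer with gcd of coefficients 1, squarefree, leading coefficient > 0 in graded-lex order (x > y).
The degree is 3 — the shape is more complex than any degree-2 curve.
Against the integer gridlines: it crosses the x-axis at the gridline x = 0; one y-axis crossing is at y = 0.
Matching integer coefficients to the picture gives p.

3*x^3 - 2*x^2*y + 2*y^3 + y^2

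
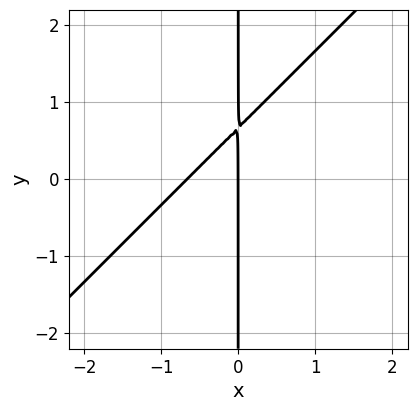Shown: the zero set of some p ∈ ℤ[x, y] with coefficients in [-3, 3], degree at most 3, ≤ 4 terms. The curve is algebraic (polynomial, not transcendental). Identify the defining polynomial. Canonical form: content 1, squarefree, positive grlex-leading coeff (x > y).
3*x^2 - 3*x*y + 2*x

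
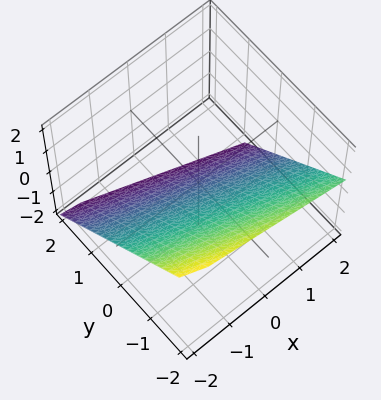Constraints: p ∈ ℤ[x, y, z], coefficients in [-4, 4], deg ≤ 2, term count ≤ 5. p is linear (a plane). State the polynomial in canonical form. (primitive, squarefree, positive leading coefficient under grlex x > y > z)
x + 3*y + 3*z + 2

First, deg p = 1. Every cross-section is a straight line — this is a plane.
Next, from the visible intercepts: it meets the x-axis at x = -2 (among the integer gridlines).
Finally, the integer polynomial consistent with all of this is the stated p.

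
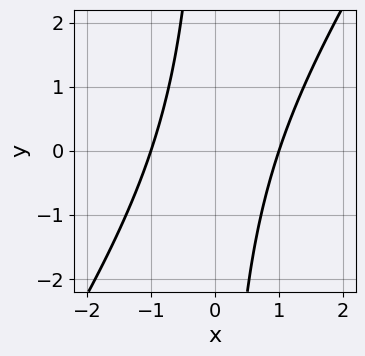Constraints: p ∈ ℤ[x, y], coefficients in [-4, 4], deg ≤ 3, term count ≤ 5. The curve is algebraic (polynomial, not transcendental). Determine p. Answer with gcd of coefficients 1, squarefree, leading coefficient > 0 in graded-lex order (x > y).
3*x^2 - 2*x*y - 3

(a) The degree is 2 — the shape is more complex than any degree-1 curve.
(b) Observable constraints: it misses every integer gridline on the y-axis; the x-axis gridline crossings are at x ∈ {-1, 1}.
(c) Solving for integer coefficients yields p as stated.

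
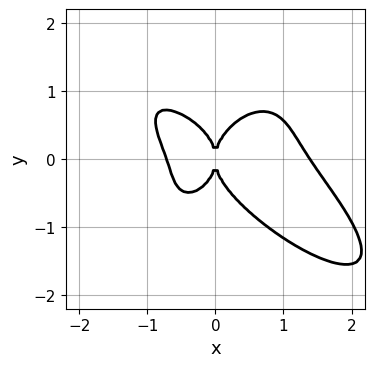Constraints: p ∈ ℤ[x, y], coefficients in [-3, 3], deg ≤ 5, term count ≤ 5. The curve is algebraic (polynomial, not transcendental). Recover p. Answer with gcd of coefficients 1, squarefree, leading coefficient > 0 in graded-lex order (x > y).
3*x^4 + 3*x^3*y + 3*y^4 - 2*x^3 - 3*x^2

1. deg p = 4.
2. Reading off the gridlines: it meets the x-axis at x = 0 (among the integer gridlines); it crosses the y-axis at the gridline y = 0.
3. The integer polynomial consistent with all of this is the stated p.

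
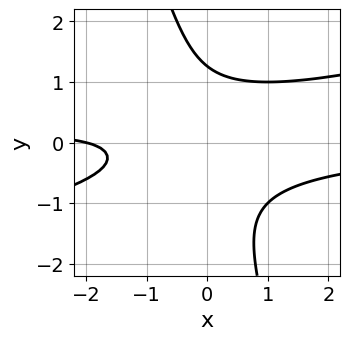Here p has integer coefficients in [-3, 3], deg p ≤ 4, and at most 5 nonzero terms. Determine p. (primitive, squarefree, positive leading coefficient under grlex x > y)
The degree is 3 — a generic line meets the curve in up to 3 points.
From the visible intercepts: it crosses the x-axis at the gridline x = -2.
The integer polynomial consistent with all of this is the stated p.

x^2*y - 3*x*y^2 - y^3 + x + 2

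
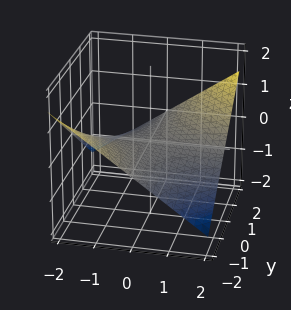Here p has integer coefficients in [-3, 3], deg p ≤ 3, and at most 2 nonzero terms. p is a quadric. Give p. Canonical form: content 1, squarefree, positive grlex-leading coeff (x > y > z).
First, degree: a saddle surface; a quadric, so deg p = 2.
Next, reading off the gridlines: every point of the x-axis in the box is on the surface; every point of the y-axis in the box is on the surface.
Finally, the integer polynomial consistent with all of this is the stated p.

x*y - 3*z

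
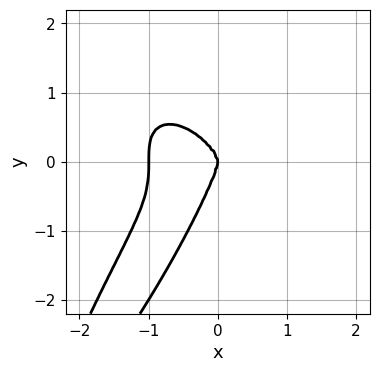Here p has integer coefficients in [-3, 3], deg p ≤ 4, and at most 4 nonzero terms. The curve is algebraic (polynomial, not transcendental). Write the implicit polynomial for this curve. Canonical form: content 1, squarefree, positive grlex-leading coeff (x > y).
3*x^4 - 2*x*y^3 + y^4 + 3*x^3

(a) Degree: the shape is more complex than any degree-3 curve, so deg p = 4.
(b) Observable constraints: it meets the y-axis at y = 0 (among the integer gridlines); the x-axis gridline crossings are at x ∈ {-1, 0}.
(c) Matching integer coefficients to the picture gives p.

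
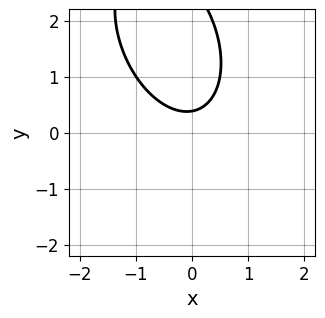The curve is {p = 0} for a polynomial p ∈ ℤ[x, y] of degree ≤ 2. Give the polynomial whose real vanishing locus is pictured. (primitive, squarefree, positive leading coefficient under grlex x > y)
(a) deg p = 2.
(b) Observable constraints: the curve avoids every integer x-axis point in the box.
(c) Matching integer coefficients to the picture gives p.

2*x^2 + x*y + y^2 - 3*y + 1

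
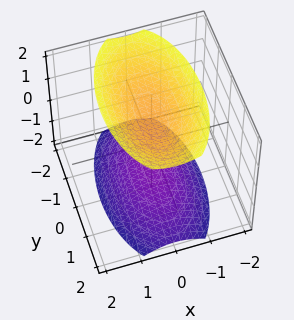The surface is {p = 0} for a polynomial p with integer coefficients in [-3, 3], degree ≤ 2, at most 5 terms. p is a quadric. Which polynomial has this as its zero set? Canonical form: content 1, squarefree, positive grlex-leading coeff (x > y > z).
First, the picture has 2 separate pieces. Treating them together as one polynomial.
Next, the degree is 2 — two sheets facing apart; a quadric.
Next, symmetries: mirror symmetry x ↦ −x ⇒ only even powers of x; it's symmetric under y → −y, forcing even powers of y; mirror symmetry z ↦ −z ⇒ only even powers of z.
Next, against the integer gridlines: no x-intercept at any integer in the box; no y-intercept at any integer in the box.
Finally, the integer polynomial consistent with all of this is the stated p.

3*x^2 + y^2 - 2*z^2 + 3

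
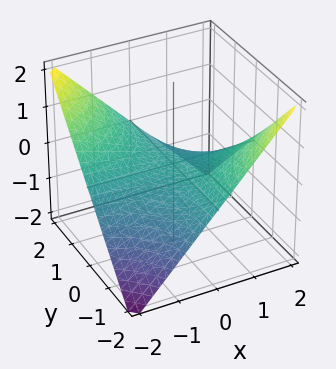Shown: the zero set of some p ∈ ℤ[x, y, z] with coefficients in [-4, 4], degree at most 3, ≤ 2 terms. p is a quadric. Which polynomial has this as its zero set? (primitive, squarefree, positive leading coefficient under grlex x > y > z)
x*y + 2*z

The degree is 2 — a hyperbolic paraboloid; a quadric.
From the visible intercepts: one z-axis crossing is at z = 0; every point of the y-axis in the box is on the surface; the visible x-axis segment lies entirely on the surface.
Solving for integer coefficients yields p as stated.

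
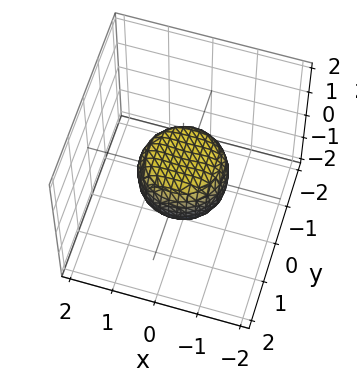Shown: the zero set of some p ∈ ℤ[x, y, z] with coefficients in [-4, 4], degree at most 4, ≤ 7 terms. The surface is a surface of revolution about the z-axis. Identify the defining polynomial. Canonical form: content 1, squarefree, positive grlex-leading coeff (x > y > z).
2*x^4 + 4*x^2*y^2 + 2*y^4 - x^2 - y^2 + 2*z^2 - 1

(a) deg p = 4.
(b) Symmetries: rotational symmetry about the z-axis ⇒ p depends on x, y only through x² + y².
(c) Observable constraints: a circular section at z = 0 has radius exactly 1; the y-axis gridline crossings are at y ∈ {-1, 1}; the x-axis gridline crossings are at x ∈ {-1, 1}.
(d) Putting this together gives p.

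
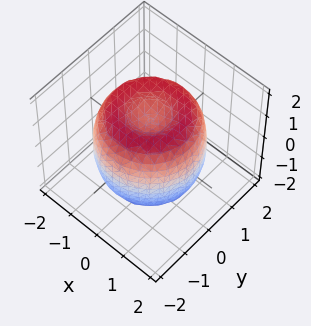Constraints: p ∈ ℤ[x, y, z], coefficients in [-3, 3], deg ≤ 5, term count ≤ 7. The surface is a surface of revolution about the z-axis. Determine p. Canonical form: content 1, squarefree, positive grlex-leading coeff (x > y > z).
x^4 + 2*x^2*y^2 + y^4 - 2*x^2 - 2*y^2 + z^2 - 1

1. deg p = 4.
2. Symmetry: the surface is invariant under rotation about z: p = q(x² + y², z).
3. Checking where it meets the axes: a circular section at z = -1 has radius between 1 and 2; the z-axis gridline crossings are at z ∈ {-1, 1}.
4. Assembling these constraints gives the stated polynomial.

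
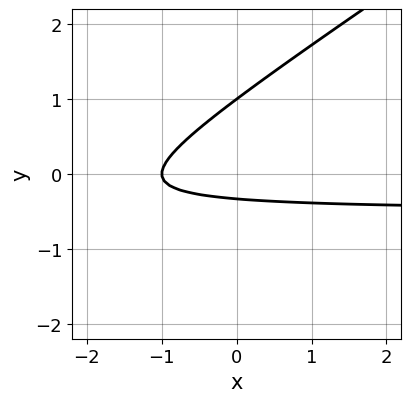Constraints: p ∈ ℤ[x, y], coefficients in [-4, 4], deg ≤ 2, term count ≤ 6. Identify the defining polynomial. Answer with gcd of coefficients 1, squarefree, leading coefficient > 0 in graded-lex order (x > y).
First, deg p = 2. No degree-1 curve has this shape.
Then, from the visible intercepts: it meets the y-axis at y = 1 (among the integer gridlines); it meets the x-axis at x = -1 (among the integer gridlines).
Finally, fitting integer coefficients to these (and the overall shape) gives p.

2*x*y - 3*y^2 + x + 2*y + 1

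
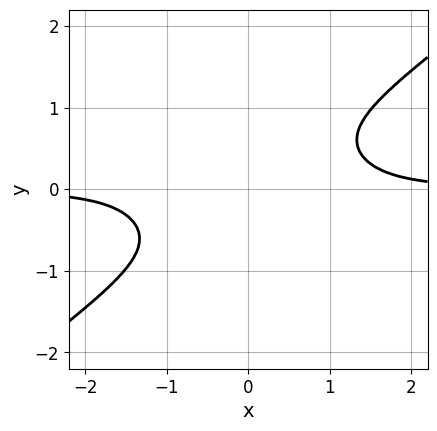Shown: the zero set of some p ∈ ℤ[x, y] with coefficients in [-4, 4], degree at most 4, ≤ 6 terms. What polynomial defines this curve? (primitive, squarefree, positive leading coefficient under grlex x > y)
x^3*y - x*y^3 - y^4 - 1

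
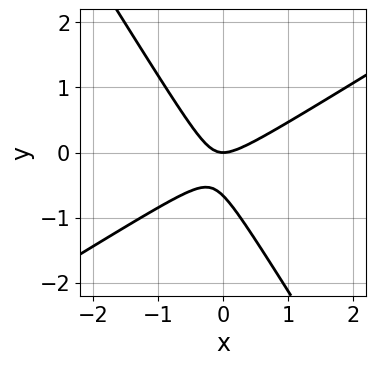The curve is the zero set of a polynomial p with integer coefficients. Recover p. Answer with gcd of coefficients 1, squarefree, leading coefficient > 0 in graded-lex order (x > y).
First, degree: a generic line meets the curve in up to 2 points, so deg p = 2.
Next, from the visible intercepts: it crosses the x-axis at the gridline x = 0; one y-axis crossing is at y = 0.
Finally, these observations pin down the coefficients.

3*x^2 - 3*x*y - 3*y^2 - 2*y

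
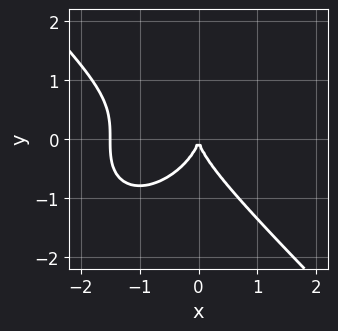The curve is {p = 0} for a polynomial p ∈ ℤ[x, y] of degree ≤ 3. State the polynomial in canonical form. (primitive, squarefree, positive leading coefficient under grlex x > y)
2*x^3 + 2*y^3 + 3*x^2

The degree is 3 — a generic line meets the curve in up to 3 points.
Observable constraints: it meets the y-axis at y = 0 (among the integer gridlines); one x-axis crossing is at x = 0.
Assembling these constraints gives the stated polynomial.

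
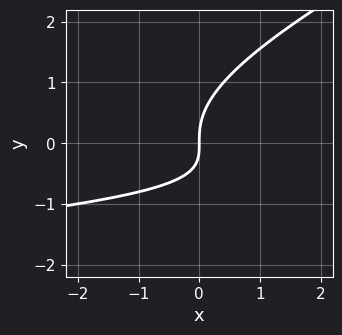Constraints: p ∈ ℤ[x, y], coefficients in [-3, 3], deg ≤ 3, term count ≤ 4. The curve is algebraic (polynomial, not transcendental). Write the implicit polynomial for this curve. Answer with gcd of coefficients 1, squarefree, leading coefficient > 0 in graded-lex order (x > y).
First, degree: a generic line meets the curve in up to 3 points, so deg p = 3.
Then, against the integer gridlines: it meets the x-axis at x = 0 (among the integer gridlines); it crosses the y-axis at the gridline y = 0.
Finally, assembling these constraints gives the stated polynomial.

x*y^2 - 2*y^3 + 2*x*y + 2*x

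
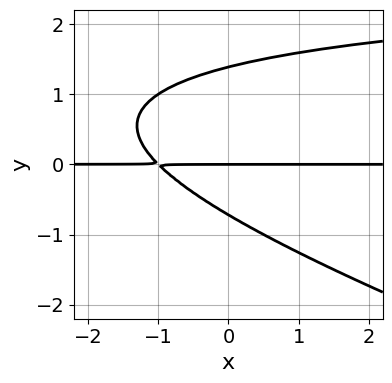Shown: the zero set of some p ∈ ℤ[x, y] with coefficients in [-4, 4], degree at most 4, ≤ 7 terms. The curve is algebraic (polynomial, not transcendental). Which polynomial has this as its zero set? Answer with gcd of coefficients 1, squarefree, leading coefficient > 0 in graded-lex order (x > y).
x*y^2 + 3*y^3 - 3*x*y - 2*y^2 - 3*y

1. The degree is 3 — a generic line meets the curve in up to 3 points.
2. Observable constraints: the visible x-axis segment lies entirely on the curve; it crosses the y-axis at the gridline y = 0.
3. The integer polynomial consistent with all of this is the stated p.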